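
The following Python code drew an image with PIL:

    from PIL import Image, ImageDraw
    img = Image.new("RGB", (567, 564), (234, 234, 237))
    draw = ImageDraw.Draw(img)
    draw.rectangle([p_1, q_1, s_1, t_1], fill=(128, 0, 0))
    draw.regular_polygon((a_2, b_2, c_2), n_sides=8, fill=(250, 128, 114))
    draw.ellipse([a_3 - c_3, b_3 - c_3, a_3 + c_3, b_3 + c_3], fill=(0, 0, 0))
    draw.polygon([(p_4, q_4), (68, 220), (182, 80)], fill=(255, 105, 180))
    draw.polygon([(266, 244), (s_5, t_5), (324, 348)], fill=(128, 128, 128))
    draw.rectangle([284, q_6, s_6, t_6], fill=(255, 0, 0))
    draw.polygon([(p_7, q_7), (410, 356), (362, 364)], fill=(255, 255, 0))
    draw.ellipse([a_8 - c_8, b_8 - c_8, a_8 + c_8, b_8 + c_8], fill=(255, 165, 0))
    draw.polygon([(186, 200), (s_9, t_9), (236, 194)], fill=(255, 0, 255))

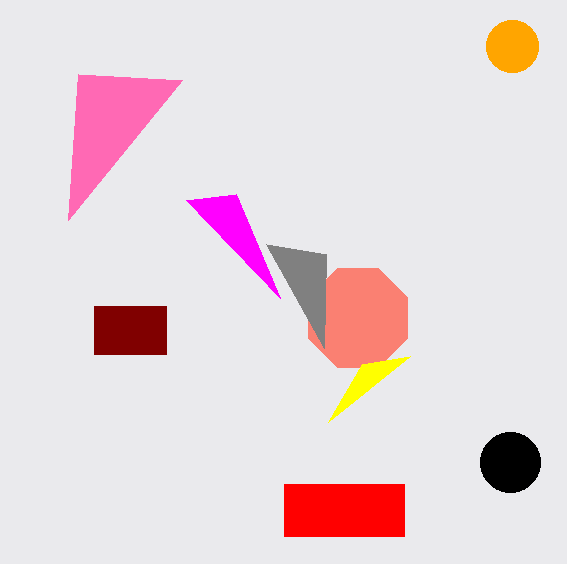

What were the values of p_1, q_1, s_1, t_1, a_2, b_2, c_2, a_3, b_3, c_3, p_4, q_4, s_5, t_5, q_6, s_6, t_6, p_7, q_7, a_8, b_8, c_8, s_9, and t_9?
p_1 = 94; q_1 = 306; s_1 = 166; t_1 = 354; a_2 = 358; b_2 = 318; c_2 = 54; a_3 = 510; b_3 = 462; c_3 = 30; p_4 = 78; q_4 = 74; s_5 = 326; t_5 = 254; q_6 = 484; s_6 = 404; t_6 = 536; p_7 = 328; q_7 = 422; a_8 = 512; b_8 = 46; c_8 = 26; s_9 = 280; t_9 = 298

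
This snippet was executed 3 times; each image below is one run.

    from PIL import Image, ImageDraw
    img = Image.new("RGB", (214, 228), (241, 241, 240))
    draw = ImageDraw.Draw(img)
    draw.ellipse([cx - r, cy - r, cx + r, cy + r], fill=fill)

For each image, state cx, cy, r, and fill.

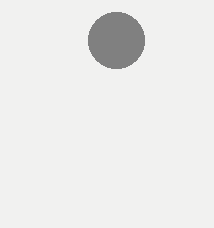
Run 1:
cx = 116
cy = 40
r = 28
fill = 'gray'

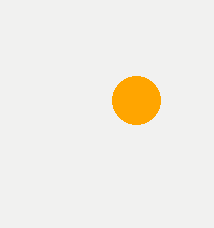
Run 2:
cx = 136; cy = 100; r = 24; fill = 'orange'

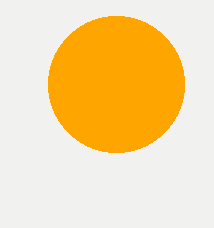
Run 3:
cx = 116; cy = 84; r = 68; fill = 'orange'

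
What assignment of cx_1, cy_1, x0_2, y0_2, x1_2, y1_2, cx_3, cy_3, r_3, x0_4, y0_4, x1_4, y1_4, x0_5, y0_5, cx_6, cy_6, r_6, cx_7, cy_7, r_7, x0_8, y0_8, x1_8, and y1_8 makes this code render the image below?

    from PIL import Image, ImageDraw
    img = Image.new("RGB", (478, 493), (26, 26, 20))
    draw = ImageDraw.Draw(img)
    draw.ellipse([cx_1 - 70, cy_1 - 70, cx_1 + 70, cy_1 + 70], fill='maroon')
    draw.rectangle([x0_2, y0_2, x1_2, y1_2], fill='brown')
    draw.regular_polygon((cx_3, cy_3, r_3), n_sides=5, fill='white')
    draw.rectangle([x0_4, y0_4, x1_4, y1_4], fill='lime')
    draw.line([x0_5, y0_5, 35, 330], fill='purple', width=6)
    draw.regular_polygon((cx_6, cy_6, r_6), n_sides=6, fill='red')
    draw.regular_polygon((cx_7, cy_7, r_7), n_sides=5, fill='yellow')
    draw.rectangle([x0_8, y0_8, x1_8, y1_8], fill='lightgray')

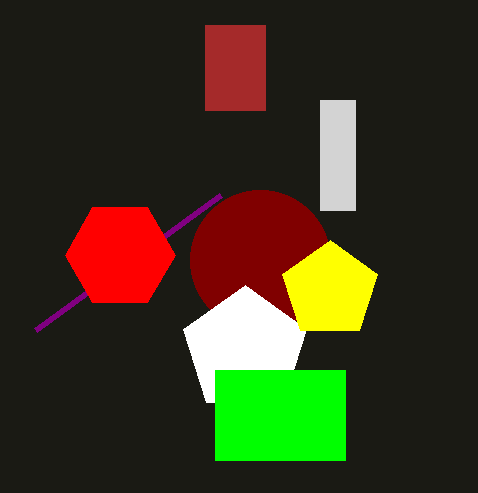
cx_1 = 260
cy_1 = 260
x0_2 = 205
y0_2 = 25
x1_2 = 265
y1_2 = 110
cx_3 = 245
cy_3 = 350
r_3 = 65
x0_4 = 215
y0_4 = 370
x1_4 = 345
y1_4 = 460
x0_5 = 220
y0_5 = 195
cx_6 = 120
cy_6 = 255
r_6 = 55
cx_7 = 330
cy_7 = 290
r_7 = 50
x0_8 = 320
y0_8 = 100
x1_8 = 355
y1_8 = 210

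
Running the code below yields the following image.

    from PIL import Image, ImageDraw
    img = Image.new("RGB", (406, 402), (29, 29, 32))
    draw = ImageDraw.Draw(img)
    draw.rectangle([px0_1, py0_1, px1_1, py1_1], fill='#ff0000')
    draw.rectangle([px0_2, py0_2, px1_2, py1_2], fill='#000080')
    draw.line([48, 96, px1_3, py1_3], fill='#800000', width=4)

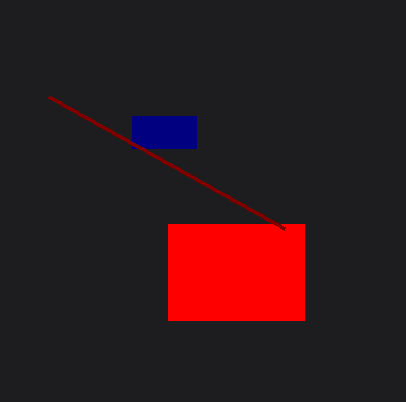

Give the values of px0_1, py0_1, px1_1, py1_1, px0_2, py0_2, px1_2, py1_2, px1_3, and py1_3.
px0_1 = 168
py0_1 = 224
px1_1 = 304
py1_1 = 320
px0_2 = 132
py0_2 = 116
px1_2 = 196
py1_2 = 148
px1_3 = 284
py1_3 = 228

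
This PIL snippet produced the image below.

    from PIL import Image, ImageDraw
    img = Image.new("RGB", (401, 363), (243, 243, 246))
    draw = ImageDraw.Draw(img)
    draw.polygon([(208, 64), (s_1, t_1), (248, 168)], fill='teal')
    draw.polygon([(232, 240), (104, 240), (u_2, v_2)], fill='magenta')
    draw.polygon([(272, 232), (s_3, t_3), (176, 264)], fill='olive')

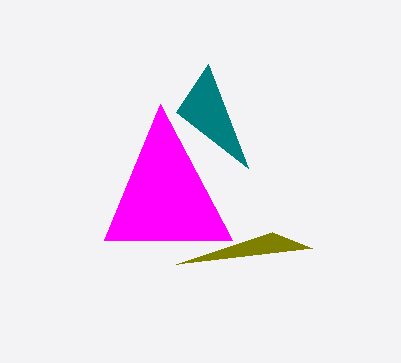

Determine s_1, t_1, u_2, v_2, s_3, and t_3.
s_1 = 176
t_1 = 112
u_2 = 160
v_2 = 104
s_3 = 312
t_3 = 248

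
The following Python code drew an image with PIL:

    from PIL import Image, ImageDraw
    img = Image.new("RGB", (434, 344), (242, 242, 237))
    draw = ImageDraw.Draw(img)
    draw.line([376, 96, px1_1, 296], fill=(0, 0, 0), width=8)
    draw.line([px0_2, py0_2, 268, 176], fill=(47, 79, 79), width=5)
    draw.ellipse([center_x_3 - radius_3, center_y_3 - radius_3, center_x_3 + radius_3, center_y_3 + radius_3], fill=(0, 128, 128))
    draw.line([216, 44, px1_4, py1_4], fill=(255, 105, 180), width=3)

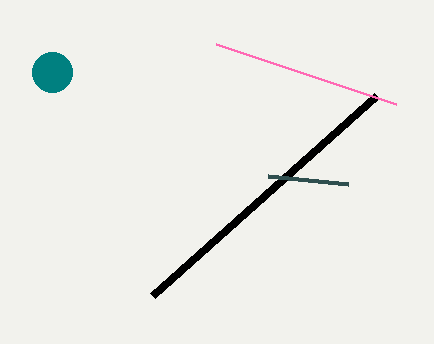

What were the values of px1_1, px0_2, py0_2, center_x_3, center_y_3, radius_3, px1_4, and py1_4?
px1_1 = 152, px0_2 = 348, py0_2 = 184, center_x_3 = 52, center_y_3 = 72, radius_3 = 20, px1_4 = 396, py1_4 = 104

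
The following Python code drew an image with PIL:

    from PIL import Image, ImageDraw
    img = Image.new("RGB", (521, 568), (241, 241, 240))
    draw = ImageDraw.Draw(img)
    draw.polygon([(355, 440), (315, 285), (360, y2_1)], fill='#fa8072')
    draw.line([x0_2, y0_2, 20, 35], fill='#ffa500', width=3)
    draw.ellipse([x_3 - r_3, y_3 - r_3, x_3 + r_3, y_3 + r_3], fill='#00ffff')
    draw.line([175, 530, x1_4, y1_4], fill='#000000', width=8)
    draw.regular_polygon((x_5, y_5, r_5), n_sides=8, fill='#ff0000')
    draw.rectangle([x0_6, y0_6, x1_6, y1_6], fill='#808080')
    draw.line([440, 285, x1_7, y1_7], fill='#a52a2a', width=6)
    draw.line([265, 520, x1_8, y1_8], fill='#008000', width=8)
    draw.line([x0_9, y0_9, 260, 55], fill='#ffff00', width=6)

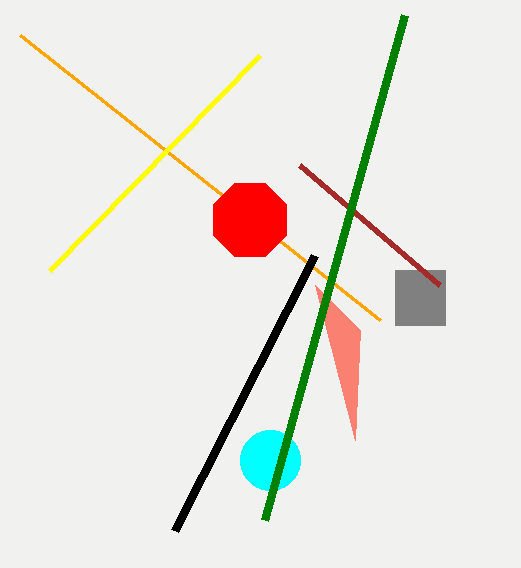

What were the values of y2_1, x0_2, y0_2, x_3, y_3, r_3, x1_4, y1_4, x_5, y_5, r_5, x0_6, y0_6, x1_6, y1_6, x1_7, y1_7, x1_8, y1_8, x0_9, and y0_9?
y2_1 = 330, x0_2 = 380, y0_2 = 320, x_3 = 270, y_3 = 460, r_3 = 30, x1_4 = 315, y1_4 = 255, x_5 = 250, y_5 = 220, r_5 = 40, x0_6 = 395, y0_6 = 270, x1_6 = 445, y1_6 = 325, x1_7 = 300, y1_7 = 165, x1_8 = 405, y1_8 = 15, x0_9 = 50, y0_9 = 270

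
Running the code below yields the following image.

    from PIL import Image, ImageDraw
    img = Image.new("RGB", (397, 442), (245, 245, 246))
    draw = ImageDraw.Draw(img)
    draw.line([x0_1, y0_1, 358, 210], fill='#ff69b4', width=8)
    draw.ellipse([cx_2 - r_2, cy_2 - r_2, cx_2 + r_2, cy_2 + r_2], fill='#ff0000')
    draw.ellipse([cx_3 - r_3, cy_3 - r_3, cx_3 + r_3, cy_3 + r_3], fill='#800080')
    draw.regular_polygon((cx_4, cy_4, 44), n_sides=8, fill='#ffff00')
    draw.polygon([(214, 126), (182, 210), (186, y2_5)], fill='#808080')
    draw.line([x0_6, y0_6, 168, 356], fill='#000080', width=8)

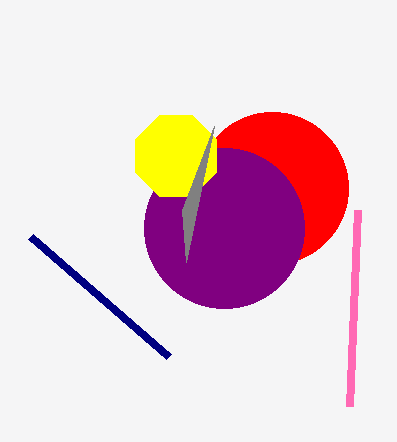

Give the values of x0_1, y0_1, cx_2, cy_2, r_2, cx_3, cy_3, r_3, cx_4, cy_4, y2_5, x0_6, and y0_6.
x0_1 = 350; y0_1 = 406; cx_2 = 272; cy_2 = 188; r_2 = 76; cx_3 = 224; cy_3 = 228; r_3 = 80; cx_4 = 176; cy_4 = 156; y2_5 = 262; x0_6 = 30; y0_6 = 236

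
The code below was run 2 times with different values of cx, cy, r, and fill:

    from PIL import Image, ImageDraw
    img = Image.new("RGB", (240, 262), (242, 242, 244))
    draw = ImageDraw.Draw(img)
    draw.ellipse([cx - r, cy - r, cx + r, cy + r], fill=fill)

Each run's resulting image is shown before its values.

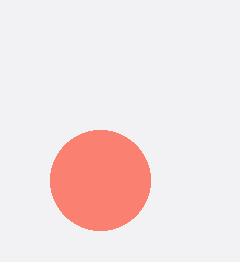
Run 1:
cx = 100; cy = 180; r = 50; fill = 'salmon'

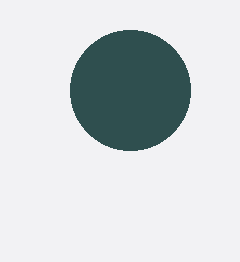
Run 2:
cx = 130
cy = 90
r = 60
fill = 'darkslategray'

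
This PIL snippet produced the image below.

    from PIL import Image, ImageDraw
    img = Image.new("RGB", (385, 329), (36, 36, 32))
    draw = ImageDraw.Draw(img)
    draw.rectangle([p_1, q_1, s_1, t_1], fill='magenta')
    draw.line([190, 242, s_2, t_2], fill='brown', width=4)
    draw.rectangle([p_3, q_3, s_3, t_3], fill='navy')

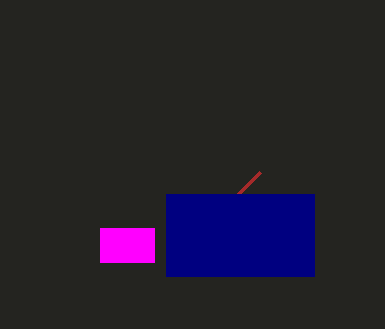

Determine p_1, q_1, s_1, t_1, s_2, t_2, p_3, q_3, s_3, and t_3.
p_1 = 100; q_1 = 228; s_1 = 154; t_1 = 262; s_2 = 260; t_2 = 172; p_3 = 166; q_3 = 194; s_3 = 314; t_3 = 276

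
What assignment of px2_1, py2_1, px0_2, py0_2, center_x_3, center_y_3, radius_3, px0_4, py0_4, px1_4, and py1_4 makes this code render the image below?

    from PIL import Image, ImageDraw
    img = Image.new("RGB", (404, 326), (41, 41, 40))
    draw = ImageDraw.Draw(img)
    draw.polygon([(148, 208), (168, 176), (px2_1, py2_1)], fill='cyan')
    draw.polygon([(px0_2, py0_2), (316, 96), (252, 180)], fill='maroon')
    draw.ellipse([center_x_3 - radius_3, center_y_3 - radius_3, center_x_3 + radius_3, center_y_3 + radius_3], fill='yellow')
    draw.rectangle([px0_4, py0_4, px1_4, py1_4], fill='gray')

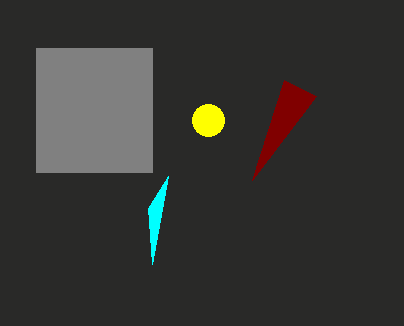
px2_1 = 152, py2_1 = 264, px0_2 = 284, py0_2 = 80, center_x_3 = 208, center_y_3 = 120, radius_3 = 16, px0_4 = 36, py0_4 = 48, px1_4 = 152, py1_4 = 172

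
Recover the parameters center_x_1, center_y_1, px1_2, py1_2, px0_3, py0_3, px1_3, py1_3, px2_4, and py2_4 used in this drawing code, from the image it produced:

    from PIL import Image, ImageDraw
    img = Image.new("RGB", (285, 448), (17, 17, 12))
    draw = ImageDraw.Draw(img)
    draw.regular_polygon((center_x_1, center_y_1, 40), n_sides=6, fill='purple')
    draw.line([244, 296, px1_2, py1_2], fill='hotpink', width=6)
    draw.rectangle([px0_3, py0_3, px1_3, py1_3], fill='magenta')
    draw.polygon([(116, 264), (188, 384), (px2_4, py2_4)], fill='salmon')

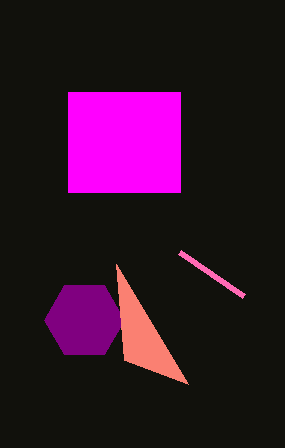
center_x_1 = 84
center_y_1 = 320
px1_2 = 180
py1_2 = 252
px0_3 = 68
py0_3 = 92
px1_3 = 180
py1_3 = 192
px2_4 = 124
py2_4 = 360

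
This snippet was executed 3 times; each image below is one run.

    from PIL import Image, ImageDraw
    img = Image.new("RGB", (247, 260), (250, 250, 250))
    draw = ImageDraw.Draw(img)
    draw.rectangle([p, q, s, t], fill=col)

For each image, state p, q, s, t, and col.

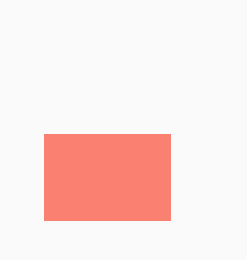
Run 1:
p = 44; q = 134; s = 170; t = 220; col = 'salmon'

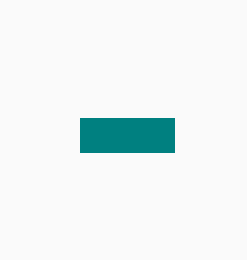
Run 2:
p = 80; q = 118; s = 174; t = 152; col = 'teal'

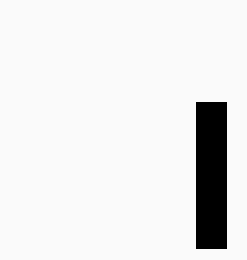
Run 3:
p = 196
q = 102
s = 226
t = 248
col = 'black'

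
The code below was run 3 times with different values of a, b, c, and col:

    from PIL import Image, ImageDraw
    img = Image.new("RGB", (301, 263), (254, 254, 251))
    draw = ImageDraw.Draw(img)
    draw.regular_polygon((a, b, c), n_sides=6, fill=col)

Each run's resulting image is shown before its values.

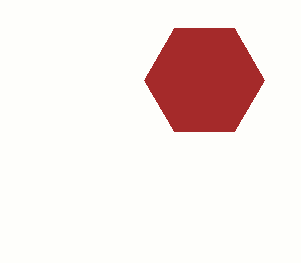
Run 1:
a = 204, b = 80, c = 60, col = 'brown'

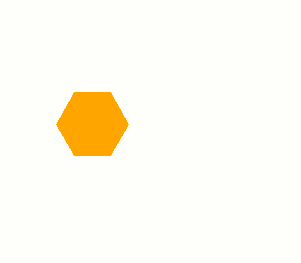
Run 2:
a = 92; b = 124; c = 36; col = 'orange'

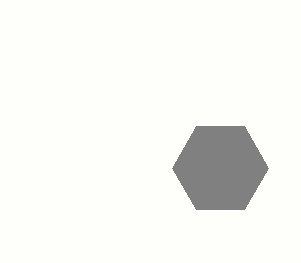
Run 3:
a = 220
b = 168
c = 48
col = 'gray'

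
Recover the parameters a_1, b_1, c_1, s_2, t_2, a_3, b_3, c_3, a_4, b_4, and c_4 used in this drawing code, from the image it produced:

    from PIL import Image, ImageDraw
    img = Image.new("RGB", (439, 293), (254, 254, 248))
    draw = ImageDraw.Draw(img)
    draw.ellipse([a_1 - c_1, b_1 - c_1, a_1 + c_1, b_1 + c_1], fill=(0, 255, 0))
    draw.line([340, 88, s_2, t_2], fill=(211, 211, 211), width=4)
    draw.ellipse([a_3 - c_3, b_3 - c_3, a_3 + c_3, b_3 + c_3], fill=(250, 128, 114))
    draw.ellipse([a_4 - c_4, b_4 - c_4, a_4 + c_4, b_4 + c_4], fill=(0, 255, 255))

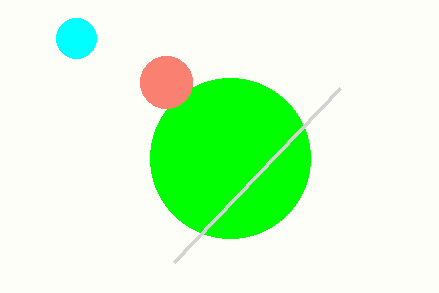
a_1 = 230
b_1 = 158
c_1 = 80
s_2 = 174
t_2 = 262
a_3 = 166
b_3 = 82
c_3 = 26
a_4 = 76
b_4 = 38
c_4 = 20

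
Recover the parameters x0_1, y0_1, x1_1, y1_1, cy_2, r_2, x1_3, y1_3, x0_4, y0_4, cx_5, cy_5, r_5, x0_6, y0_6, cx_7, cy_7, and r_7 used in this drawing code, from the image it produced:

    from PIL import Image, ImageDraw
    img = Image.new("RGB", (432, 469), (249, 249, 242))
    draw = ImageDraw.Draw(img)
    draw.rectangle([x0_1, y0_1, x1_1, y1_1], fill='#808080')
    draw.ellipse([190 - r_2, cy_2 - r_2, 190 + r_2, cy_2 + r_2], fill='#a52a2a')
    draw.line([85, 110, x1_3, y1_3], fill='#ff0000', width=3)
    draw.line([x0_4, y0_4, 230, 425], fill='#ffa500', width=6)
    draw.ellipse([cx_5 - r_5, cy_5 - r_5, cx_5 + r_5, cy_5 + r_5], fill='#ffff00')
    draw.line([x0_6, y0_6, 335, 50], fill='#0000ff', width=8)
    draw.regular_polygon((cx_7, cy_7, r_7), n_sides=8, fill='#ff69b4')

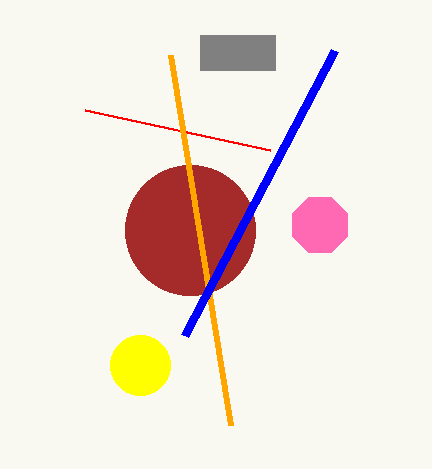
x0_1 = 200; y0_1 = 35; x1_1 = 275; y1_1 = 70; cy_2 = 230; r_2 = 65; x1_3 = 270; y1_3 = 150; x0_4 = 170; y0_4 = 55; cx_5 = 140; cy_5 = 365; r_5 = 30; x0_6 = 185; y0_6 = 335; cx_7 = 320; cy_7 = 225; r_7 = 30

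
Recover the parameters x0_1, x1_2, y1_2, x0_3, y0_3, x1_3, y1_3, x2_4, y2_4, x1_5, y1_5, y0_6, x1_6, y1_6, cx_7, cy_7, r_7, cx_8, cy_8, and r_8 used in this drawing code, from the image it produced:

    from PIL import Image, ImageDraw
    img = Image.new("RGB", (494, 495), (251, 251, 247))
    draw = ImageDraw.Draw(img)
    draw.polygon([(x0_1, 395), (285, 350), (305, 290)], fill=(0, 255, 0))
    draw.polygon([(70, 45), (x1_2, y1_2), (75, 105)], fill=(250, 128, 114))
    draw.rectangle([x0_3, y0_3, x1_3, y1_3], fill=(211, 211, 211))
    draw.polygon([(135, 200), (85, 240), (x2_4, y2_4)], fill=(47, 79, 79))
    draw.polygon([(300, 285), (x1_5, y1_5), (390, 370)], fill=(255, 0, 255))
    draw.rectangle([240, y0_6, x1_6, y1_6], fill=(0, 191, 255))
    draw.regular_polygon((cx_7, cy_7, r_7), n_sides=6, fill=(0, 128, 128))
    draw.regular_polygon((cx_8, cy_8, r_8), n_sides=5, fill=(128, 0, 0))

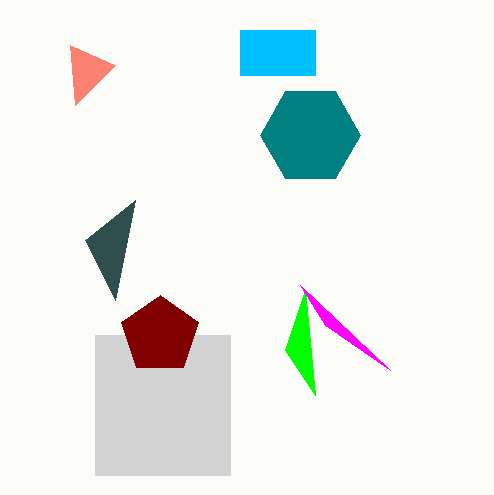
x0_1 = 315
x1_2 = 115
y1_2 = 65
x0_3 = 95
y0_3 = 335
x1_3 = 230
y1_3 = 475
x2_4 = 115
y2_4 = 300
x1_5 = 325
y1_5 = 325
y0_6 = 30
x1_6 = 315
y1_6 = 75
cx_7 = 310
cy_7 = 135
r_7 = 50
cx_8 = 160
cy_8 = 335
r_8 = 40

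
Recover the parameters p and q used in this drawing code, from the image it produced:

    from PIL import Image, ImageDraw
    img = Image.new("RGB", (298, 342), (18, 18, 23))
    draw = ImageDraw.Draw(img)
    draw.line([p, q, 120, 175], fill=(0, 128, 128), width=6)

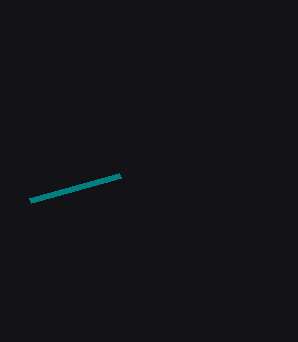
p = 30, q = 200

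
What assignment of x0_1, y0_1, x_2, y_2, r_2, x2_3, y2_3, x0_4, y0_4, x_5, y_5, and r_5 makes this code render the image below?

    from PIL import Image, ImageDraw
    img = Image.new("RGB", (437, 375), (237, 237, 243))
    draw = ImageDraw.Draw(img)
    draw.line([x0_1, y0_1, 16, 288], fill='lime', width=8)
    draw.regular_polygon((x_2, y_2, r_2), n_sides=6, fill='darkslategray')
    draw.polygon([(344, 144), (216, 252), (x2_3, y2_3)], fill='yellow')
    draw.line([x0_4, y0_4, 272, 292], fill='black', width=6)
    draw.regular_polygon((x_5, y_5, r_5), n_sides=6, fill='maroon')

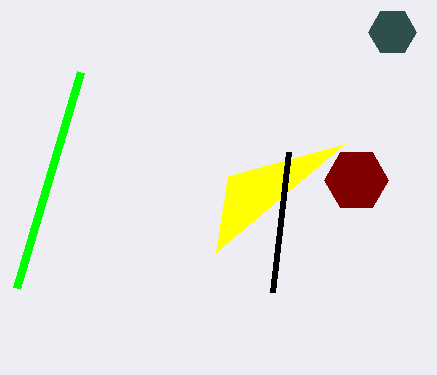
x0_1 = 80; y0_1 = 72; x_2 = 392; y_2 = 32; r_2 = 24; x2_3 = 228; y2_3 = 176; x0_4 = 288; y0_4 = 152; x_5 = 356; y_5 = 180; r_5 = 32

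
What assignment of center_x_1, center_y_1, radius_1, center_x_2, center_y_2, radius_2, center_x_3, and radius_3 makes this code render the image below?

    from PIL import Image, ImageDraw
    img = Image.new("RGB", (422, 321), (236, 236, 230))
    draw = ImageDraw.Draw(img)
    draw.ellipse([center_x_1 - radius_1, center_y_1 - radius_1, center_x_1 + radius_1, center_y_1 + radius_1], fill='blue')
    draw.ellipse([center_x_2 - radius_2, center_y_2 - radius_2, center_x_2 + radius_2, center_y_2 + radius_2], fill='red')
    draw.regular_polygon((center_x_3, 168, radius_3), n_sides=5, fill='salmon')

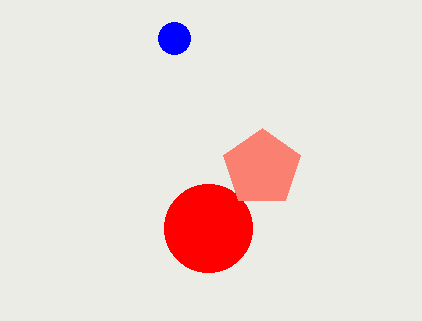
center_x_1 = 174
center_y_1 = 38
radius_1 = 16
center_x_2 = 208
center_y_2 = 228
radius_2 = 44
center_x_3 = 262
radius_3 = 40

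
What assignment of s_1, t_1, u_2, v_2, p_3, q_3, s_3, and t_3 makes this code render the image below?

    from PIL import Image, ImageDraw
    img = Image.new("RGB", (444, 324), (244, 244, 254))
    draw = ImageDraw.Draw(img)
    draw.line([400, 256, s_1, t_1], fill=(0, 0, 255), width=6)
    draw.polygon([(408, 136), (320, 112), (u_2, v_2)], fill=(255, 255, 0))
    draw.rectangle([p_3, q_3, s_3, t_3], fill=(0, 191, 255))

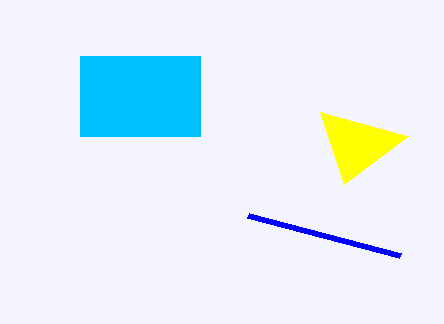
s_1 = 248, t_1 = 216, u_2 = 344, v_2 = 184, p_3 = 80, q_3 = 56, s_3 = 200, t_3 = 136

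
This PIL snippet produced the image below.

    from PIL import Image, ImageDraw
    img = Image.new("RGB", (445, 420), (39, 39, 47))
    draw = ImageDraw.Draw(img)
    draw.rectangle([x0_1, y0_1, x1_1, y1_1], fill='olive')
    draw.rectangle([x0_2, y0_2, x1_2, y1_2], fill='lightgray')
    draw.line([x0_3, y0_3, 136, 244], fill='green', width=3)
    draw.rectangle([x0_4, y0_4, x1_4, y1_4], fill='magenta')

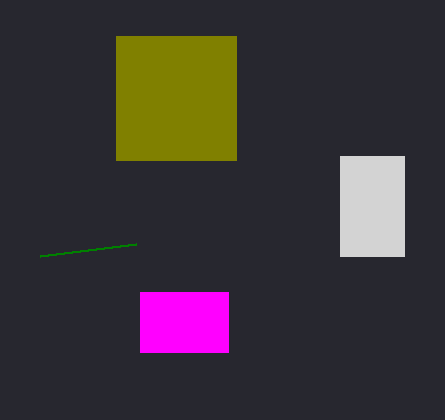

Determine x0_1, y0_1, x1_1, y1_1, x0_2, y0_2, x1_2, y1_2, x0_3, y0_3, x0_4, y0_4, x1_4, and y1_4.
x0_1 = 116, y0_1 = 36, x1_1 = 236, y1_1 = 160, x0_2 = 340, y0_2 = 156, x1_2 = 404, y1_2 = 256, x0_3 = 40, y0_3 = 256, x0_4 = 140, y0_4 = 292, x1_4 = 228, y1_4 = 352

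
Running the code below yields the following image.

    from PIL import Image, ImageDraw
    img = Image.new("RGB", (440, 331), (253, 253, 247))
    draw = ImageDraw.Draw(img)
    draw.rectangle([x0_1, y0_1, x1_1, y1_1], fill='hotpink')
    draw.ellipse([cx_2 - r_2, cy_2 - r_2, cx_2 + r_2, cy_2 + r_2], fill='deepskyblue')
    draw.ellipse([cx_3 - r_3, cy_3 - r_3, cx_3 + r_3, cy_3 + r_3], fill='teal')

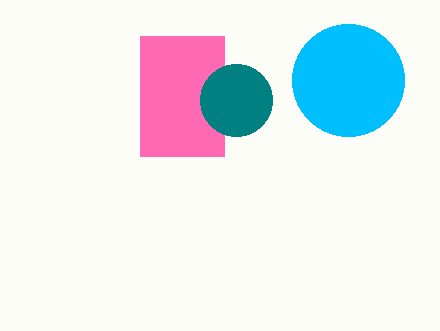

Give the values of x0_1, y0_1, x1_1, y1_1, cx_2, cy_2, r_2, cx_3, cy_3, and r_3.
x0_1 = 140, y0_1 = 36, x1_1 = 224, y1_1 = 156, cx_2 = 348, cy_2 = 80, r_2 = 56, cx_3 = 236, cy_3 = 100, r_3 = 36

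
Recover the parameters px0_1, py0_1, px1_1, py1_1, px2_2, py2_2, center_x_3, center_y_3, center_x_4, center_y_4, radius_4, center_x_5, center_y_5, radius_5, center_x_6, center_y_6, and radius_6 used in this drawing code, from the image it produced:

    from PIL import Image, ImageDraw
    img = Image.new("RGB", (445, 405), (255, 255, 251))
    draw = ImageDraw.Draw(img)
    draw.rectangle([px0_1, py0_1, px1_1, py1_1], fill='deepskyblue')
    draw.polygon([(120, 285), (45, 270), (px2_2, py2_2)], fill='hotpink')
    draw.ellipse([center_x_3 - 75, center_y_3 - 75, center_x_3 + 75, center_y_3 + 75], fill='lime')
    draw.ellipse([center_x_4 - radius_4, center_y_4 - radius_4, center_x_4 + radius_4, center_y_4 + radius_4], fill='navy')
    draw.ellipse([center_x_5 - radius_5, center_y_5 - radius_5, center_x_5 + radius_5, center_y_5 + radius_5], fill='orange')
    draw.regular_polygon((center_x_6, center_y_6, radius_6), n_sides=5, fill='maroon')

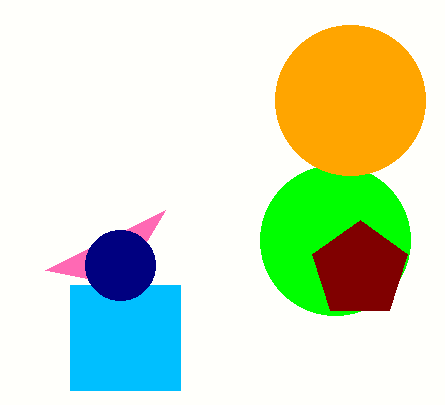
px0_1 = 70; py0_1 = 285; px1_1 = 180; py1_1 = 390; px2_2 = 165; py2_2 = 210; center_x_3 = 335; center_y_3 = 240; center_x_4 = 120; center_y_4 = 265; radius_4 = 35; center_x_5 = 350; center_y_5 = 100; radius_5 = 75; center_x_6 = 360; center_y_6 = 270; radius_6 = 50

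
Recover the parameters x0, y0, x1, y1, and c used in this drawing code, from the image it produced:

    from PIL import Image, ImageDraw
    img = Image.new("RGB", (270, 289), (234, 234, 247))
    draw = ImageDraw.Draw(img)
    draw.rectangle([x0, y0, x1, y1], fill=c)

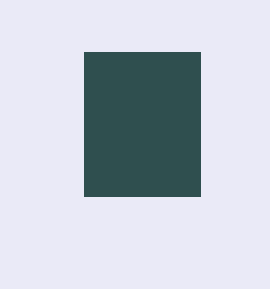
x0 = 84
y0 = 52
x1 = 200
y1 = 196
c = 'darkslategray'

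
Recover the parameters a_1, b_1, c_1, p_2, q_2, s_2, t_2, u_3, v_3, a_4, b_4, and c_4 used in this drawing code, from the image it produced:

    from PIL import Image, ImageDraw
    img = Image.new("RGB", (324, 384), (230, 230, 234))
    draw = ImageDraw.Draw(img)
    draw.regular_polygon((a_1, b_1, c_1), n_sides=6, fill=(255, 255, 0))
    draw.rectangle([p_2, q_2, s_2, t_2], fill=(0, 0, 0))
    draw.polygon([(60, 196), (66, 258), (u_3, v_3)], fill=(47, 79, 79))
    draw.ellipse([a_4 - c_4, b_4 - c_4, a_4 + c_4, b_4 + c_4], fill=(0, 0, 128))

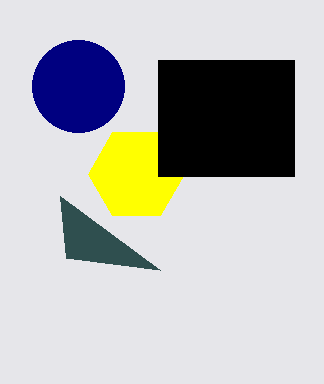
a_1 = 136, b_1 = 174, c_1 = 48, p_2 = 158, q_2 = 60, s_2 = 294, t_2 = 176, u_3 = 160, v_3 = 270, a_4 = 78, b_4 = 86, c_4 = 46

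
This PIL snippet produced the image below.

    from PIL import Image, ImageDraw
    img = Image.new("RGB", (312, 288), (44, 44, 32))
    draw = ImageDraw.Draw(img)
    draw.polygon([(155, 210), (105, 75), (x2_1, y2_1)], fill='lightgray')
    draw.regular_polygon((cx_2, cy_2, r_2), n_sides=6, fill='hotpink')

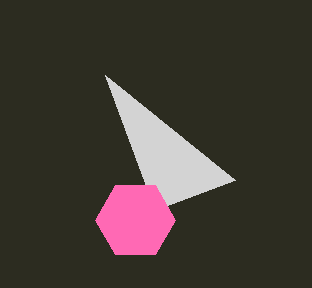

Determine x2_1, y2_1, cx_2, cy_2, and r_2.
x2_1 = 235; y2_1 = 180; cx_2 = 135; cy_2 = 220; r_2 = 40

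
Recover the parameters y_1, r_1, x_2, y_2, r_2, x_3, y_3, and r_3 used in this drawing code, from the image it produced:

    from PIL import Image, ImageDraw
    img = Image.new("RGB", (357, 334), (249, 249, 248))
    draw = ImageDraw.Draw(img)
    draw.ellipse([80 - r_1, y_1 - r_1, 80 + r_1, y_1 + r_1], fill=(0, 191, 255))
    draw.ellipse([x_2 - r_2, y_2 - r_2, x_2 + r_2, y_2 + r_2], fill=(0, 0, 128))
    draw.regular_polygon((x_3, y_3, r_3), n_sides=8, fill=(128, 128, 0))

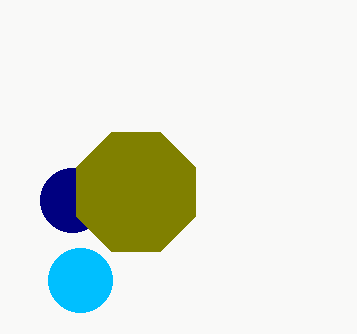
y_1 = 280
r_1 = 32
x_2 = 72
y_2 = 200
r_2 = 32
x_3 = 136
y_3 = 192
r_3 = 64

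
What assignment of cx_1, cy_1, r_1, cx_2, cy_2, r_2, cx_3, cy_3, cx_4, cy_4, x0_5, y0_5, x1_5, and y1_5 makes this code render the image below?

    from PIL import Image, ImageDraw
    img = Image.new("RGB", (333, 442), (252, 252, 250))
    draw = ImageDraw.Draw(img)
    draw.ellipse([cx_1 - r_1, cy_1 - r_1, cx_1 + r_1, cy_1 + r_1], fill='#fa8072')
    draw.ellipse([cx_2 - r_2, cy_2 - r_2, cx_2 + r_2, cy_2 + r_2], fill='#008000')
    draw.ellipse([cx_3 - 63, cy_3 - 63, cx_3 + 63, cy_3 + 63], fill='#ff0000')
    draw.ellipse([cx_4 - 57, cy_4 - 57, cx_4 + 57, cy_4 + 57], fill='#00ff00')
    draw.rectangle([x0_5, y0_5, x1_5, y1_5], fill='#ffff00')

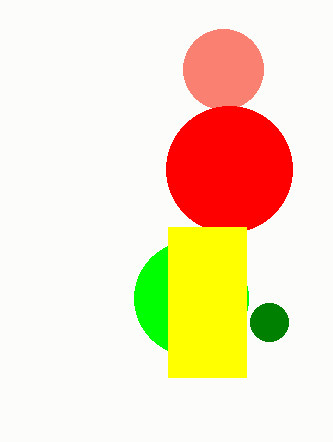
cx_1 = 223; cy_1 = 69; r_1 = 40; cx_2 = 269; cy_2 = 322; r_2 = 19; cx_3 = 229; cy_3 = 169; cx_4 = 191; cy_4 = 298; x0_5 = 168; y0_5 = 227; x1_5 = 246; y1_5 = 377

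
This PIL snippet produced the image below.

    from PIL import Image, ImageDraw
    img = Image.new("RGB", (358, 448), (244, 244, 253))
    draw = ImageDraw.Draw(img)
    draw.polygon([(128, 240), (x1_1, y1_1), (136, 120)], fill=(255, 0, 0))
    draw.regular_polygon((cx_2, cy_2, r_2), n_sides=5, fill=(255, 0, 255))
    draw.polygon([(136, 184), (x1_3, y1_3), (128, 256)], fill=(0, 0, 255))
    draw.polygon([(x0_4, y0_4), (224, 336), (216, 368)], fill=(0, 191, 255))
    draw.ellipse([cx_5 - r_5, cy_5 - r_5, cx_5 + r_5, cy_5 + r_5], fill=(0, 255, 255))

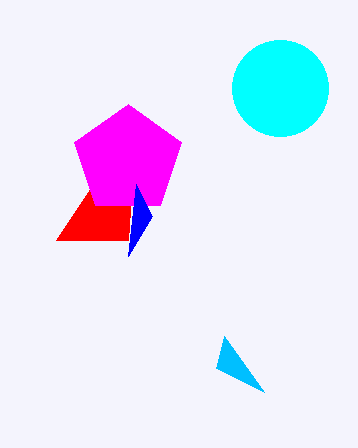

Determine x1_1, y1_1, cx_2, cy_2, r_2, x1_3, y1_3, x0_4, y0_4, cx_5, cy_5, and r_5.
x1_1 = 56, y1_1 = 240, cx_2 = 128, cy_2 = 160, r_2 = 56, x1_3 = 152, y1_3 = 216, x0_4 = 264, y0_4 = 392, cx_5 = 280, cy_5 = 88, r_5 = 48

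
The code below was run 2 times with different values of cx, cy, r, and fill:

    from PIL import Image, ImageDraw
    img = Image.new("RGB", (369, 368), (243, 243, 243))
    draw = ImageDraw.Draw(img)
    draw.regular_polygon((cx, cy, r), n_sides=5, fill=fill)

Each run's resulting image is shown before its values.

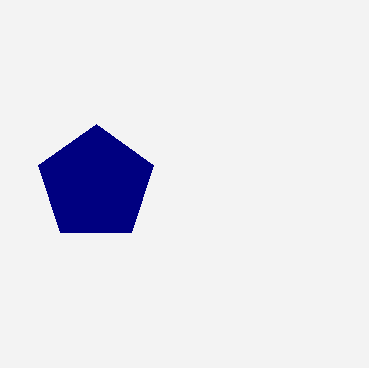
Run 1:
cx = 96
cy = 184
r = 60
fill = 'navy'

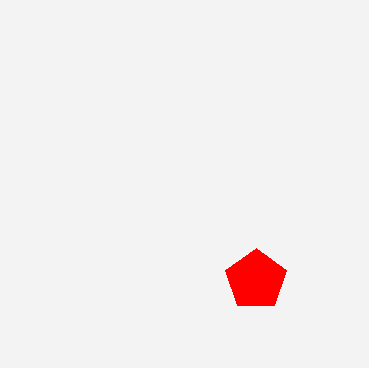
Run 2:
cx = 256, cy = 280, r = 32, fill = 'red'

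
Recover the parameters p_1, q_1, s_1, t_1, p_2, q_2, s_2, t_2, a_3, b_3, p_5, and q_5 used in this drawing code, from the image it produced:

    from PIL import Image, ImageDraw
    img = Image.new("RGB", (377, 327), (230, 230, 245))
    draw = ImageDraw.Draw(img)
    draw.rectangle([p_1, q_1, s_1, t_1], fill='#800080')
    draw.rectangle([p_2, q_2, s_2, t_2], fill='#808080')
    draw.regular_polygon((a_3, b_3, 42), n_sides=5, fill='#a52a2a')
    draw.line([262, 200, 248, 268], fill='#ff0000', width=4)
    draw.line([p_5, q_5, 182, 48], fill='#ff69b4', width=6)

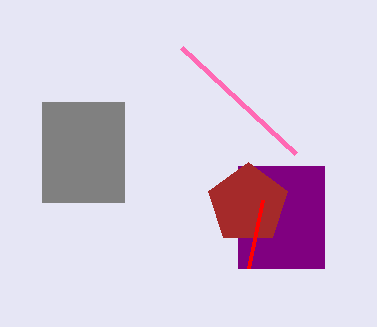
p_1 = 238, q_1 = 166, s_1 = 324, t_1 = 268, p_2 = 42, q_2 = 102, s_2 = 124, t_2 = 202, a_3 = 248, b_3 = 204, p_5 = 296, q_5 = 154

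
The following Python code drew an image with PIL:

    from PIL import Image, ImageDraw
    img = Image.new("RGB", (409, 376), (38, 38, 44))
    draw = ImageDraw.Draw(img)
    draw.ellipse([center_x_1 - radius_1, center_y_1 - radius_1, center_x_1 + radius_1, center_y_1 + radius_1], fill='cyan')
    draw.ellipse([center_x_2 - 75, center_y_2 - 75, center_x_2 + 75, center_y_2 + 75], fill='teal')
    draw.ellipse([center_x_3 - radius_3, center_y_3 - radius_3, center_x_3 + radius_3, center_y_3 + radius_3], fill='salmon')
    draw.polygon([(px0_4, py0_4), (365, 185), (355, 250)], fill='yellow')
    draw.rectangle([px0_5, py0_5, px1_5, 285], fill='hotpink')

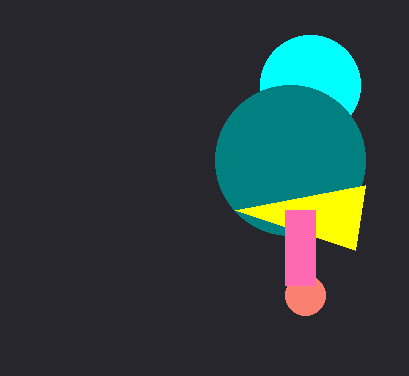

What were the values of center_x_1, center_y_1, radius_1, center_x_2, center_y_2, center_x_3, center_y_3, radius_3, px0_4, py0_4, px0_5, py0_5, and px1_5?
center_x_1 = 310
center_y_1 = 85
radius_1 = 50
center_x_2 = 290
center_y_2 = 160
center_x_3 = 305
center_y_3 = 295
radius_3 = 20
px0_4 = 235
py0_4 = 210
px0_5 = 285
py0_5 = 210
px1_5 = 315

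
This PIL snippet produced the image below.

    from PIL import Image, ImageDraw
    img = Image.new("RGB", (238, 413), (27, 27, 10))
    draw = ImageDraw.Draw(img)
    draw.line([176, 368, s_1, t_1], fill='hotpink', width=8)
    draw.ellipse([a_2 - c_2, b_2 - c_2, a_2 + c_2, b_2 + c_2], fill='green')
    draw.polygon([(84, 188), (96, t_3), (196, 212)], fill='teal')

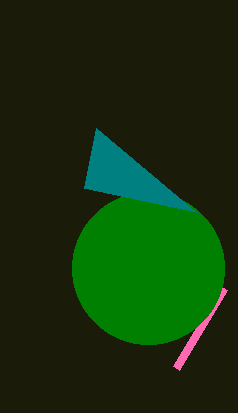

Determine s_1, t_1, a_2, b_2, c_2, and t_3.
s_1 = 224
t_1 = 288
a_2 = 148
b_2 = 268
c_2 = 76
t_3 = 128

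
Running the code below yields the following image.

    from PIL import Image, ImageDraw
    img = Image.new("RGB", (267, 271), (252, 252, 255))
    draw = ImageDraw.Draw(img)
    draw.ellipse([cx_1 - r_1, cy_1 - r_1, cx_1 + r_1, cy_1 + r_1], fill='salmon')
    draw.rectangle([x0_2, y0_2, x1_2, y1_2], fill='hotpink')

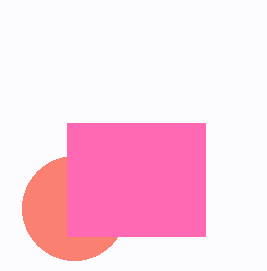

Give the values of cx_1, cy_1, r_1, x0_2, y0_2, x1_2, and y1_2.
cx_1 = 74, cy_1 = 208, r_1 = 52, x0_2 = 67, y0_2 = 123, x1_2 = 205, y1_2 = 236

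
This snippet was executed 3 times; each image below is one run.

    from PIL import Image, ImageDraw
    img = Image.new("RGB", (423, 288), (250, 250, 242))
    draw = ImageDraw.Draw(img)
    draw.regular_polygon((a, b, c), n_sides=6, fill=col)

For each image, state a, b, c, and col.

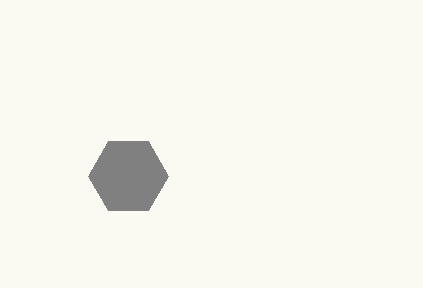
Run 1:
a = 128
b = 176
c = 40
col = 'gray'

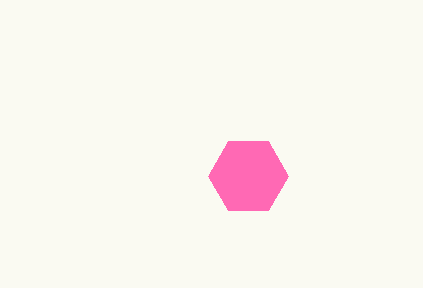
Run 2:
a = 248
b = 176
c = 40
col = 'hotpink'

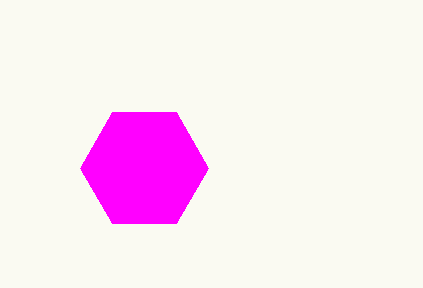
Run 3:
a = 144; b = 168; c = 64; col = 'magenta'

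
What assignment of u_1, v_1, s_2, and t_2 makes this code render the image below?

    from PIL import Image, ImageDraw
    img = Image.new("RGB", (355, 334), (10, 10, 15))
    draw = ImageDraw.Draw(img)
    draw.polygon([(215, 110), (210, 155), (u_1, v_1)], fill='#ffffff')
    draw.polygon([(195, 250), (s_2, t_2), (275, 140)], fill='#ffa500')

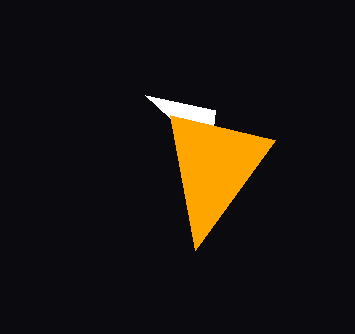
u_1 = 145, v_1 = 95, s_2 = 170, t_2 = 115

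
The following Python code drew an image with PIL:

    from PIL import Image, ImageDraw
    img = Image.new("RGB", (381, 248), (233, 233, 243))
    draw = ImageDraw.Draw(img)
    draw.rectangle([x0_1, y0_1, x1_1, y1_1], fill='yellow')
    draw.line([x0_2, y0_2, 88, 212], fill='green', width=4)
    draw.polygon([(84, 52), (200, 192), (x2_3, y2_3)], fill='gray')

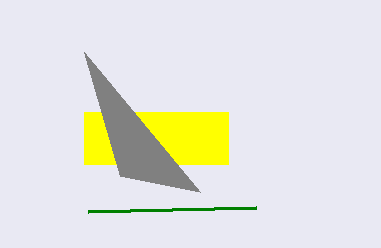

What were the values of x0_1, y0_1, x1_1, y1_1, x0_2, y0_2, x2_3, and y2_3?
x0_1 = 84, y0_1 = 112, x1_1 = 228, y1_1 = 164, x0_2 = 256, y0_2 = 208, x2_3 = 120, y2_3 = 176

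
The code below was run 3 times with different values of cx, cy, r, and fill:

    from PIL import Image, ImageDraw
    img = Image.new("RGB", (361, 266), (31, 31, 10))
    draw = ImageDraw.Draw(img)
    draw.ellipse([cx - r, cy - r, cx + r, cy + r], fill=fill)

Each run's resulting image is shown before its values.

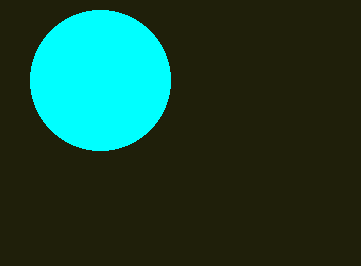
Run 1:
cx = 100; cy = 80; r = 70; fill = 'cyan'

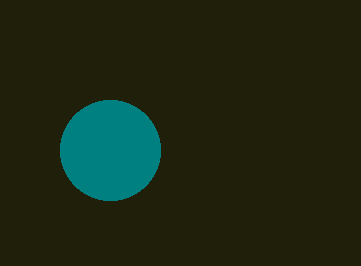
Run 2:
cx = 110
cy = 150
r = 50
fill = 'teal'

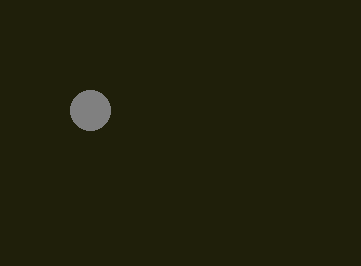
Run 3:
cx = 90; cy = 110; r = 20; fill = 'gray'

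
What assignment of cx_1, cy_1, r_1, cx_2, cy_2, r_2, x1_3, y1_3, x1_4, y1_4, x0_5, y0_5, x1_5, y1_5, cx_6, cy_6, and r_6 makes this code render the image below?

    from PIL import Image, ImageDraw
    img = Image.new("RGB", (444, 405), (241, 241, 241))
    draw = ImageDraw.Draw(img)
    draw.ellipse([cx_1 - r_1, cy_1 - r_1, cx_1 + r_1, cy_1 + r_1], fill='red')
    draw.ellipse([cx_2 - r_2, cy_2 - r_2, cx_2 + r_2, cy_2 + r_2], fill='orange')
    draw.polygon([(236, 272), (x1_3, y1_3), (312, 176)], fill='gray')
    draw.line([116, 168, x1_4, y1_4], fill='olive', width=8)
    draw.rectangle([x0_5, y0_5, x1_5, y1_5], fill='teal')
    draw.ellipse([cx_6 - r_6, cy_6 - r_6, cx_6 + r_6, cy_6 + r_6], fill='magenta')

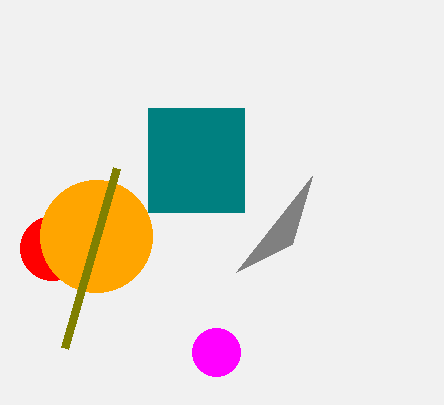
cx_1 = 52
cy_1 = 248
r_1 = 32
cx_2 = 96
cy_2 = 236
r_2 = 56
x1_3 = 292
y1_3 = 244
x1_4 = 64
y1_4 = 348
x0_5 = 148
y0_5 = 108
x1_5 = 244
y1_5 = 212
cx_6 = 216
cy_6 = 352
r_6 = 24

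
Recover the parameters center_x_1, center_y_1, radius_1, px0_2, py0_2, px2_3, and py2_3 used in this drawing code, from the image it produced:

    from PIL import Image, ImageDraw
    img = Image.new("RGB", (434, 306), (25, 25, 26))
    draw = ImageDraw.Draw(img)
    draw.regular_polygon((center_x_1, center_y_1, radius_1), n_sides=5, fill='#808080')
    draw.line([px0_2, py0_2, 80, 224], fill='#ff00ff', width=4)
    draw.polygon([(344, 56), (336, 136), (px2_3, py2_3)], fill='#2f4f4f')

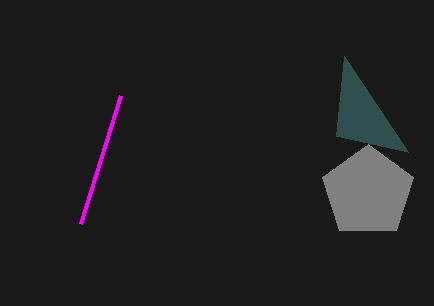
center_x_1 = 368; center_y_1 = 192; radius_1 = 48; px0_2 = 120; py0_2 = 96; px2_3 = 408; py2_3 = 152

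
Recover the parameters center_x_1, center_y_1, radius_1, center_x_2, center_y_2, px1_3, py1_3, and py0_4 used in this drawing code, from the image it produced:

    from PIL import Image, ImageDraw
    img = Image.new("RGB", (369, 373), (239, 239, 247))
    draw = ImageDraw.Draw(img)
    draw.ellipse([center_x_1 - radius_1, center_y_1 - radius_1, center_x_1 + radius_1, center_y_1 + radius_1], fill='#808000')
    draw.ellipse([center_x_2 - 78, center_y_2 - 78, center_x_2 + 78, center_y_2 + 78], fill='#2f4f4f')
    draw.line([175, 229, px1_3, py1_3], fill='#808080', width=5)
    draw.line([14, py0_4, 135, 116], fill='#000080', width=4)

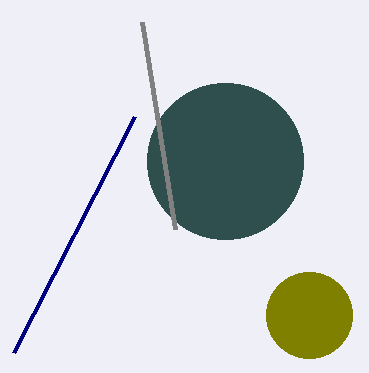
center_x_1 = 309, center_y_1 = 315, radius_1 = 43, center_x_2 = 225, center_y_2 = 161, px1_3 = 142, py1_3 = 22, py0_4 = 352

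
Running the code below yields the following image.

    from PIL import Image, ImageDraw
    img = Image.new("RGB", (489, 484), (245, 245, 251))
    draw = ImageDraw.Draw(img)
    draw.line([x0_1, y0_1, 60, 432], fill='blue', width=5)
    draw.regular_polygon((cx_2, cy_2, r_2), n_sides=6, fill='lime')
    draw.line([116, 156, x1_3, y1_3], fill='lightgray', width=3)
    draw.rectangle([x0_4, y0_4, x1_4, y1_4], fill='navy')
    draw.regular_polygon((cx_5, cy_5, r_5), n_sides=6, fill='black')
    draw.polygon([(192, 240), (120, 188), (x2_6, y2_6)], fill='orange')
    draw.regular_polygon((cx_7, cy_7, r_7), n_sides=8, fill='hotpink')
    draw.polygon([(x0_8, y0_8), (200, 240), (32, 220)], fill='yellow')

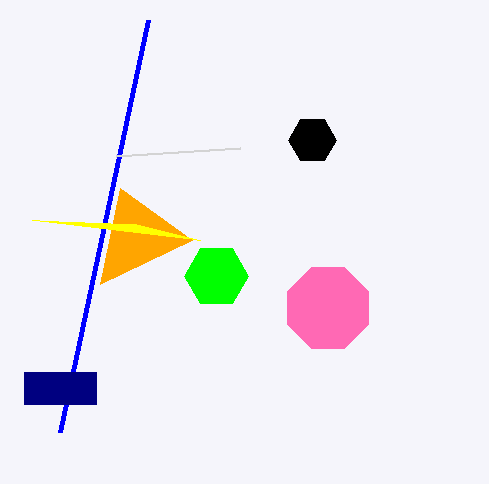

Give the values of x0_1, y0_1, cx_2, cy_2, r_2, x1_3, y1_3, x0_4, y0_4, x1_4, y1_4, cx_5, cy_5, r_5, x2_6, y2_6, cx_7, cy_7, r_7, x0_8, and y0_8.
x0_1 = 148, y0_1 = 20, cx_2 = 216, cy_2 = 276, r_2 = 32, x1_3 = 240, y1_3 = 148, x0_4 = 24, y0_4 = 372, x1_4 = 96, y1_4 = 404, cx_5 = 312, cy_5 = 140, r_5 = 24, x2_6 = 100, y2_6 = 284, cx_7 = 328, cy_7 = 308, r_7 = 44, x0_8 = 136, y0_8 = 224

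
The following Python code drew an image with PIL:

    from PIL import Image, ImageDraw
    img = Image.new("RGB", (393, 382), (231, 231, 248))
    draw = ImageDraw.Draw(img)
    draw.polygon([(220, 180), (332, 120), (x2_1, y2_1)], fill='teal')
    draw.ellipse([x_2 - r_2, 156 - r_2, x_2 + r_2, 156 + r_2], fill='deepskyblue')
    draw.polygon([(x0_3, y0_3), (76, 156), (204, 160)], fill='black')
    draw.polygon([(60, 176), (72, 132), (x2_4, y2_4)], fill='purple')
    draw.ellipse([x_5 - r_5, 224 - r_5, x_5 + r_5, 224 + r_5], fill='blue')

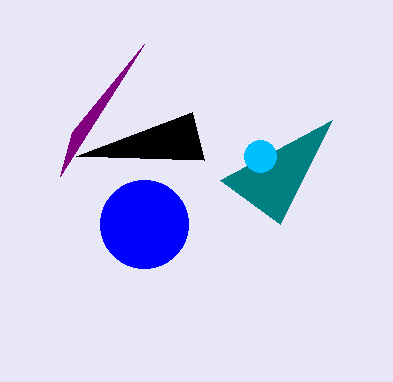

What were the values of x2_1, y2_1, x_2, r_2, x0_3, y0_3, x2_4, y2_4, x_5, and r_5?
x2_1 = 280, y2_1 = 224, x_2 = 260, r_2 = 16, x0_3 = 192, y0_3 = 112, x2_4 = 144, y2_4 = 44, x_5 = 144, r_5 = 44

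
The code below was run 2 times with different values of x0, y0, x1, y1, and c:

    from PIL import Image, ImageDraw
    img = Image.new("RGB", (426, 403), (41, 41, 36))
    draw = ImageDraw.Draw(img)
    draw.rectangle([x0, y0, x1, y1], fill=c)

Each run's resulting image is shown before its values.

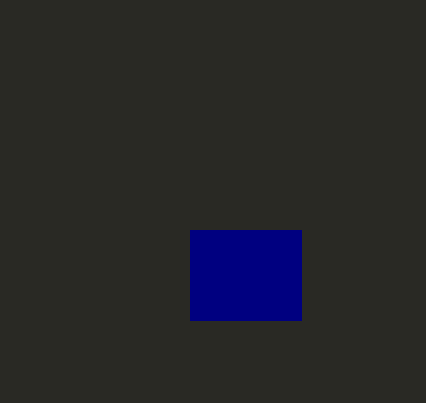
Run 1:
x0 = 190; y0 = 230; x1 = 301; y1 = 320; c = 'navy'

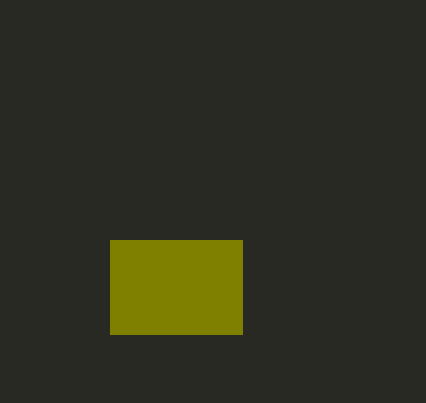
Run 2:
x0 = 110; y0 = 240; x1 = 242; y1 = 334; c = 'olive'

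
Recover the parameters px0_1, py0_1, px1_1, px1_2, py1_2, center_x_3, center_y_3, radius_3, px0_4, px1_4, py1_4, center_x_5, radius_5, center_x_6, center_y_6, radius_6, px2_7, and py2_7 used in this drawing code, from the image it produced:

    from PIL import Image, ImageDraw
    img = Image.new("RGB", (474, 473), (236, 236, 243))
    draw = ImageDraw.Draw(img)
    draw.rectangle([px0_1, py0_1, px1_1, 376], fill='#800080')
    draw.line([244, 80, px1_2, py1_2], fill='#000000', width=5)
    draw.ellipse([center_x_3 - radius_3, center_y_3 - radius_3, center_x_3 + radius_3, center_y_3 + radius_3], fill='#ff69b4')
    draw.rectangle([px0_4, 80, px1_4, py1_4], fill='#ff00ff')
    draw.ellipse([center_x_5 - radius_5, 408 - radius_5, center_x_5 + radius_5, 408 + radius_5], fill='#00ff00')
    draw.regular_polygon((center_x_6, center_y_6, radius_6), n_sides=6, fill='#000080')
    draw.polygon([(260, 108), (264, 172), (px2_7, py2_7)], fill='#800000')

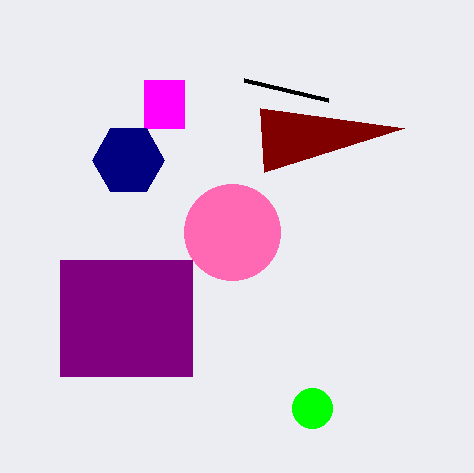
px0_1 = 60; py0_1 = 260; px1_1 = 192; px1_2 = 328; py1_2 = 100; center_x_3 = 232; center_y_3 = 232; radius_3 = 48; px0_4 = 144; px1_4 = 184; py1_4 = 128; center_x_5 = 312; radius_5 = 20; center_x_6 = 128; center_y_6 = 160; radius_6 = 36; px2_7 = 404; py2_7 = 128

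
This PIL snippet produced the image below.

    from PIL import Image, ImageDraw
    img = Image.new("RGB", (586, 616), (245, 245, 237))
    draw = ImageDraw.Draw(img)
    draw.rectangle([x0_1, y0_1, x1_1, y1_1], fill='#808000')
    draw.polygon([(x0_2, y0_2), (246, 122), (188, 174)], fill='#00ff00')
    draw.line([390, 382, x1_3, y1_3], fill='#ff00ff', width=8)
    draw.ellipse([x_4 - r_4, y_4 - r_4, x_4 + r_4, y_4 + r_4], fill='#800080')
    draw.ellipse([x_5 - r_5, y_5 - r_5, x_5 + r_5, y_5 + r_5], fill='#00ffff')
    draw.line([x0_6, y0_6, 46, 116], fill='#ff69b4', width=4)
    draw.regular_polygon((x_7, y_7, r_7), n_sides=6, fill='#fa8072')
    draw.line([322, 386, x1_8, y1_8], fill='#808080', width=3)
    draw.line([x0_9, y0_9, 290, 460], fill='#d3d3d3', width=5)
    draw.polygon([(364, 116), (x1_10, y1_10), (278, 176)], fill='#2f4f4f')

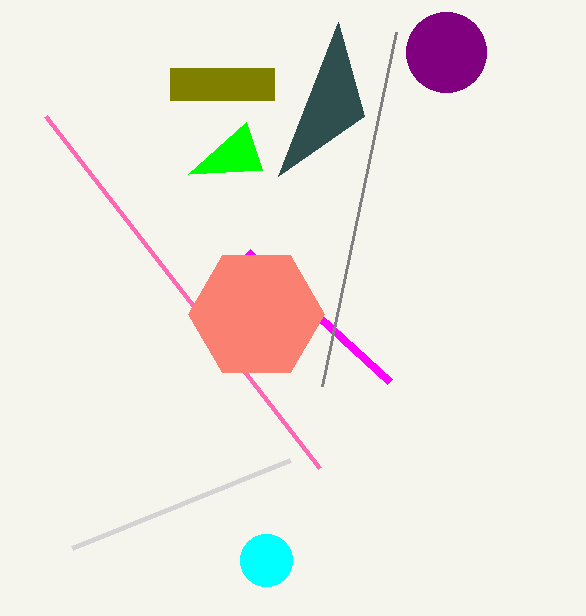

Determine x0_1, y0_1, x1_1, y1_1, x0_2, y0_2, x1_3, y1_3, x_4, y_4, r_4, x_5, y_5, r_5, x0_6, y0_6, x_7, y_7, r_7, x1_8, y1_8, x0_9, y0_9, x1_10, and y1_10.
x0_1 = 170, y0_1 = 68, x1_1 = 274, y1_1 = 100, x0_2 = 262, y0_2 = 170, x1_3 = 248, y1_3 = 252, x_4 = 446, y_4 = 52, r_4 = 40, x_5 = 266, y_5 = 560, r_5 = 26, x0_6 = 320, y0_6 = 468, x_7 = 256, y_7 = 314, r_7 = 68, x1_8 = 396, y1_8 = 32, x0_9 = 72, y0_9 = 548, x1_10 = 338, y1_10 = 22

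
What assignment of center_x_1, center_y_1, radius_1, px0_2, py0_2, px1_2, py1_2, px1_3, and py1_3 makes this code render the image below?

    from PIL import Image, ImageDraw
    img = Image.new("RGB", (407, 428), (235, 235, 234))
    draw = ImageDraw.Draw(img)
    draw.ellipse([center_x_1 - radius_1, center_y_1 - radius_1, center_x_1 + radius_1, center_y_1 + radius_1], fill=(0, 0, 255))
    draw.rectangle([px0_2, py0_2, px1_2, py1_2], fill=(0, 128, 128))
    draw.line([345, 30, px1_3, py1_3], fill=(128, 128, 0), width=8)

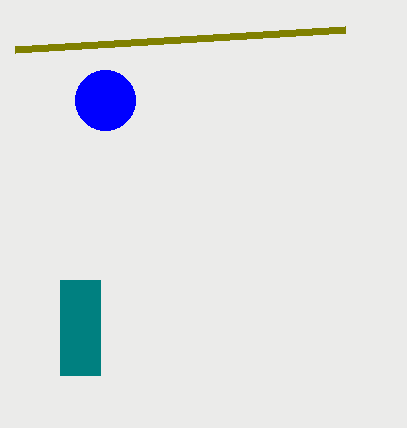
center_x_1 = 105
center_y_1 = 100
radius_1 = 30
px0_2 = 60
py0_2 = 280
px1_2 = 100
py1_2 = 375
px1_3 = 15
py1_3 = 50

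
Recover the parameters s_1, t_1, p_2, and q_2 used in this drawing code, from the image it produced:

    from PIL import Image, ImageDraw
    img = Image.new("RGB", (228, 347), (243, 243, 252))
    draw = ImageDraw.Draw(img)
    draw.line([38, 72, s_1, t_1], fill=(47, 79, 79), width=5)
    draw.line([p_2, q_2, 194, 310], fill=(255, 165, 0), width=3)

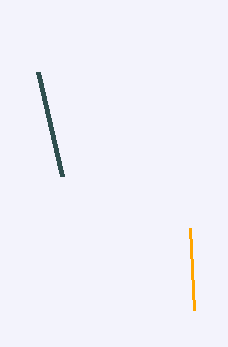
s_1 = 62; t_1 = 176; p_2 = 190; q_2 = 228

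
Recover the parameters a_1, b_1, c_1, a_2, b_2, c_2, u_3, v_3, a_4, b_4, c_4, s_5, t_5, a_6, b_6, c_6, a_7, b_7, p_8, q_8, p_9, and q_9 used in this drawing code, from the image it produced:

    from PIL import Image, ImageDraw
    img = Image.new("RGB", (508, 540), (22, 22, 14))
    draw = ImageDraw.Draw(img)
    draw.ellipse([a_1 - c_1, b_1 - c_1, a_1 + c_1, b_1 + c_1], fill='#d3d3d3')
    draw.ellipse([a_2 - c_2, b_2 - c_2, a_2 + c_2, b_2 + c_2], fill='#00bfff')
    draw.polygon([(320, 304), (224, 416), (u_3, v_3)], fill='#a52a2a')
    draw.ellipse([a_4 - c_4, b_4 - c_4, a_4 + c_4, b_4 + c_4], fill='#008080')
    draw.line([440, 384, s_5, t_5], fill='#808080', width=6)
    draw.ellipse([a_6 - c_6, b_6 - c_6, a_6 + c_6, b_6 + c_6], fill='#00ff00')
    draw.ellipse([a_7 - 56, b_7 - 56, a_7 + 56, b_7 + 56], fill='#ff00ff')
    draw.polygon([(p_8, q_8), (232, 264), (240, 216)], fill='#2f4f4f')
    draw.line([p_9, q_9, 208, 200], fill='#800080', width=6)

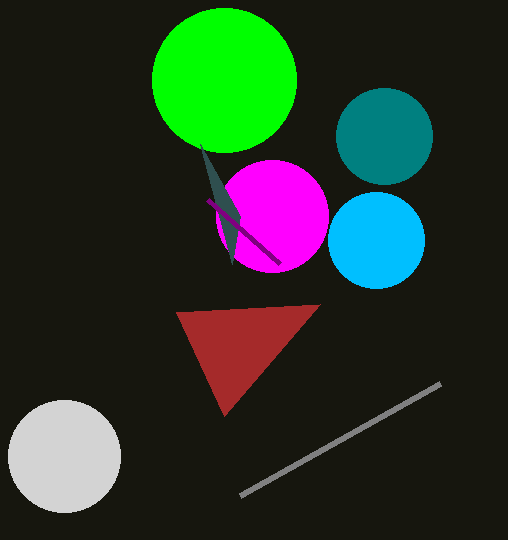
a_1 = 64, b_1 = 456, c_1 = 56, a_2 = 376, b_2 = 240, c_2 = 48, u_3 = 176, v_3 = 312, a_4 = 384, b_4 = 136, c_4 = 48, s_5 = 240, t_5 = 496, a_6 = 224, b_6 = 80, c_6 = 72, a_7 = 272, b_7 = 216, p_8 = 200, q_8 = 144, p_9 = 280, q_9 = 264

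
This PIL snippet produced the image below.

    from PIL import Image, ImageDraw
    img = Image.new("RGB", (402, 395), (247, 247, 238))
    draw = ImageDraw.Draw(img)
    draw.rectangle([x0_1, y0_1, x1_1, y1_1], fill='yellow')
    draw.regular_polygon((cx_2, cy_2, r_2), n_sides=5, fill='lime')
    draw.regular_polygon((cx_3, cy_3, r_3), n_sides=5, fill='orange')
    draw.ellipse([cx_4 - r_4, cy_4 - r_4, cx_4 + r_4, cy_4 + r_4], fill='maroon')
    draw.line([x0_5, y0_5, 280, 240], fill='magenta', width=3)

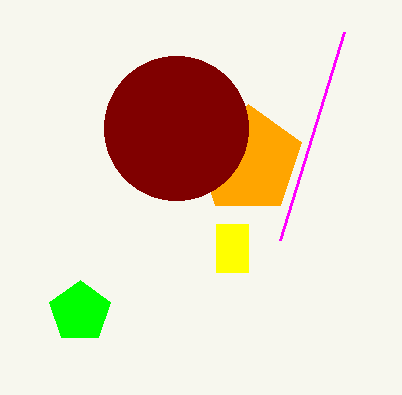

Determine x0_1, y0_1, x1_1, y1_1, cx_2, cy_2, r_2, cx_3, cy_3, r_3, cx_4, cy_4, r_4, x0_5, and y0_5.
x0_1 = 216
y0_1 = 224
x1_1 = 248
y1_1 = 272
cx_2 = 80
cy_2 = 312
r_2 = 32
cx_3 = 248
cy_3 = 160
r_3 = 56
cx_4 = 176
cy_4 = 128
r_4 = 72
x0_5 = 344
y0_5 = 32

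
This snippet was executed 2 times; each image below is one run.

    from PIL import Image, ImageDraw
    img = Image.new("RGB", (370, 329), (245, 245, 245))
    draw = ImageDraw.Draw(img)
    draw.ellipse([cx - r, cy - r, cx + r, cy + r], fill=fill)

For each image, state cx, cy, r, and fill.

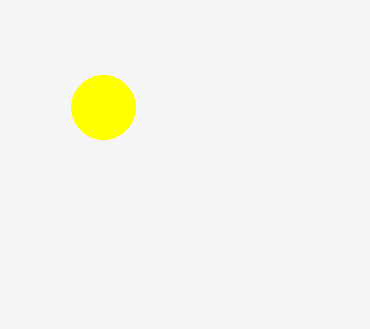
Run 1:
cx = 103, cy = 107, r = 32, fill = 'yellow'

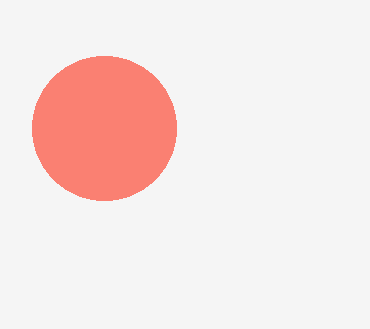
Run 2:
cx = 104
cy = 128
r = 72
fill = 'salmon'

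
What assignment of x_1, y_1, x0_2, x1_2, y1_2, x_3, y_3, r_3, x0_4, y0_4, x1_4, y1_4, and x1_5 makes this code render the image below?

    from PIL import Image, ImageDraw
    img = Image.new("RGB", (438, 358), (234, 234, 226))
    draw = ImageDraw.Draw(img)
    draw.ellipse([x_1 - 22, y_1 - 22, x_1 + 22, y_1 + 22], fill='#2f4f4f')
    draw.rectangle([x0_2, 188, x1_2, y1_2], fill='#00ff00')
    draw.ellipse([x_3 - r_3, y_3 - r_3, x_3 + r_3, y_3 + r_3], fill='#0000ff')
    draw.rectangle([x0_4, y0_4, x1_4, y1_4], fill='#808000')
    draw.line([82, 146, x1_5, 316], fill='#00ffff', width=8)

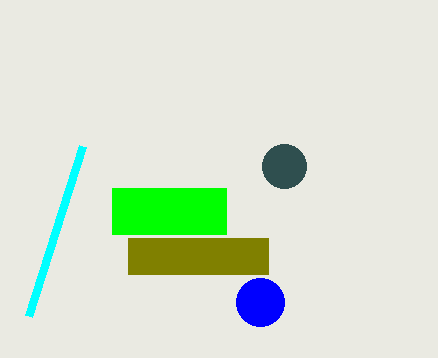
x_1 = 284, y_1 = 166, x0_2 = 112, x1_2 = 226, y1_2 = 234, x_3 = 260, y_3 = 302, r_3 = 24, x0_4 = 128, y0_4 = 238, x1_4 = 268, y1_4 = 274, x1_5 = 28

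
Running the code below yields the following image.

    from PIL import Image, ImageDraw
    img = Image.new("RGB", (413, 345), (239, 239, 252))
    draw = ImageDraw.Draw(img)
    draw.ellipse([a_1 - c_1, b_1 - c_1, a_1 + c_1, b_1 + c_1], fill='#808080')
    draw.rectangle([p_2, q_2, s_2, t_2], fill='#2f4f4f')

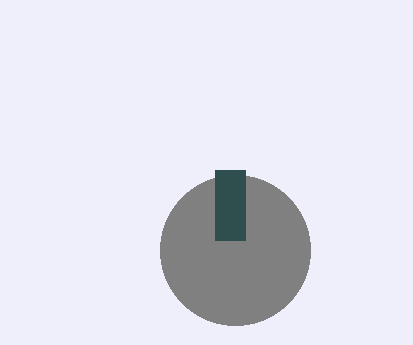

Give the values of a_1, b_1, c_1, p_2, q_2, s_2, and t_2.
a_1 = 235; b_1 = 250; c_1 = 75; p_2 = 215; q_2 = 170; s_2 = 245; t_2 = 240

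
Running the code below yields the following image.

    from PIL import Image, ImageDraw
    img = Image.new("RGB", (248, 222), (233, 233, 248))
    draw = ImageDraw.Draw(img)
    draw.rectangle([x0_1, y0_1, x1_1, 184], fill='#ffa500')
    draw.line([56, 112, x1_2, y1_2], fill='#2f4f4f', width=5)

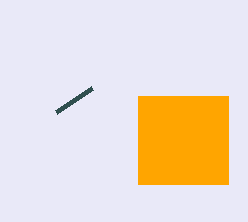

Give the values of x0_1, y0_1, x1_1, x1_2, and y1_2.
x0_1 = 138, y0_1 = 96, x1_1 = 228, x1_2 = 92, y1_2 = 88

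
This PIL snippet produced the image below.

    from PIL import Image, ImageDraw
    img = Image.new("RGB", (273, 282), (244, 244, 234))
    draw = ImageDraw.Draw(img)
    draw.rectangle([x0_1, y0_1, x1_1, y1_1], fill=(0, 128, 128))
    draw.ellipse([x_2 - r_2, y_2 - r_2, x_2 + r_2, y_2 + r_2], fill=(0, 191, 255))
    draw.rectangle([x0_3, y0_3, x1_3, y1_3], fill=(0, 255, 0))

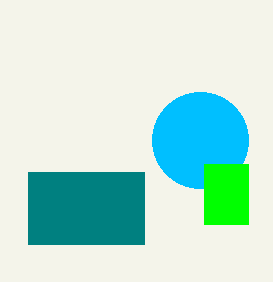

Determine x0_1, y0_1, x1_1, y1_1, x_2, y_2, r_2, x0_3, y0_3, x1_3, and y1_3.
x0_1 = 28; y0_1 = 172; x1_1 = 144; y1_1 = 244; x_2 = 200; y_2 = 140; r_2 = 48; x0_3 = 204; y0_3 = 164; x1_3 = 248; y1_3 = 224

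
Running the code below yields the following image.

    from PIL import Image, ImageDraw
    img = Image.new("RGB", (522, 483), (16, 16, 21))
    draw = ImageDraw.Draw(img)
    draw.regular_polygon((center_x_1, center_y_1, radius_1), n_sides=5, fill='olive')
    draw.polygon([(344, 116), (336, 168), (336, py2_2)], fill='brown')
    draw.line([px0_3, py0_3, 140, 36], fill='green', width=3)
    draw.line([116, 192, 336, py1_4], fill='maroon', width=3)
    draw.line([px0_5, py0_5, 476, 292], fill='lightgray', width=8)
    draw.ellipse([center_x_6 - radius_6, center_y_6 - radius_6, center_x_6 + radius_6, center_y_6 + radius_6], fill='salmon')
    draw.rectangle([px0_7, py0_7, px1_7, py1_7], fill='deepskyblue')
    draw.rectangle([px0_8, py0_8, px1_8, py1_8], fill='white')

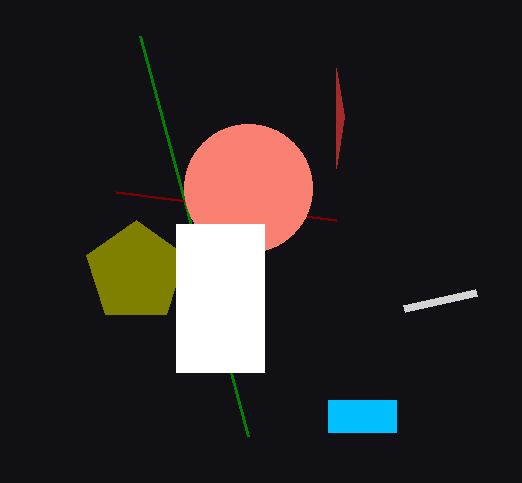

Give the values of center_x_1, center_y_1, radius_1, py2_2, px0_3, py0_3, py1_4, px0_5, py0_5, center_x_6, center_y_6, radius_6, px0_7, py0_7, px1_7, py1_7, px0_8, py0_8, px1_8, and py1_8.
center_x_1 = 136; center_y_1 = 272; radius_1 = 52; py2_2 = 68; px0_3 = 248; py0_3 = 436; py1_4 = 220; px0_5 = 404; py0_5 = 308; center_x_6 = 248; center_y_6 = 188; radius_6 = 64; px0_7 = 328; py0_7 = 400; px1_7 = 396; py1_7 = 432; px0_8 = 176; py0_8 = 224; px1_8 = 264; py1_8 = 372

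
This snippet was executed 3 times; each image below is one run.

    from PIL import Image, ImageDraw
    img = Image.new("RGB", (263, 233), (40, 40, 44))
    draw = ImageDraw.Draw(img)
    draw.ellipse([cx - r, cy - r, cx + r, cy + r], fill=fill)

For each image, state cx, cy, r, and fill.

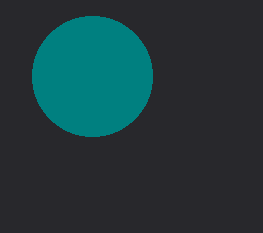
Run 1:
cx = 92; cy = 76; r = 60; fill = 'teal'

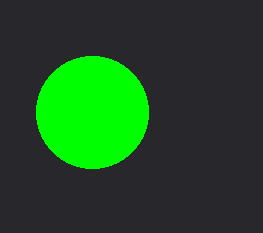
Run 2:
cx = 92
cy = 112
r = 56
fill = 'lime'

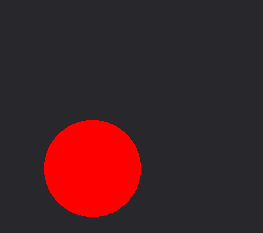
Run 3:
cx = 92; cy = 168; r = 48; fill = 'red'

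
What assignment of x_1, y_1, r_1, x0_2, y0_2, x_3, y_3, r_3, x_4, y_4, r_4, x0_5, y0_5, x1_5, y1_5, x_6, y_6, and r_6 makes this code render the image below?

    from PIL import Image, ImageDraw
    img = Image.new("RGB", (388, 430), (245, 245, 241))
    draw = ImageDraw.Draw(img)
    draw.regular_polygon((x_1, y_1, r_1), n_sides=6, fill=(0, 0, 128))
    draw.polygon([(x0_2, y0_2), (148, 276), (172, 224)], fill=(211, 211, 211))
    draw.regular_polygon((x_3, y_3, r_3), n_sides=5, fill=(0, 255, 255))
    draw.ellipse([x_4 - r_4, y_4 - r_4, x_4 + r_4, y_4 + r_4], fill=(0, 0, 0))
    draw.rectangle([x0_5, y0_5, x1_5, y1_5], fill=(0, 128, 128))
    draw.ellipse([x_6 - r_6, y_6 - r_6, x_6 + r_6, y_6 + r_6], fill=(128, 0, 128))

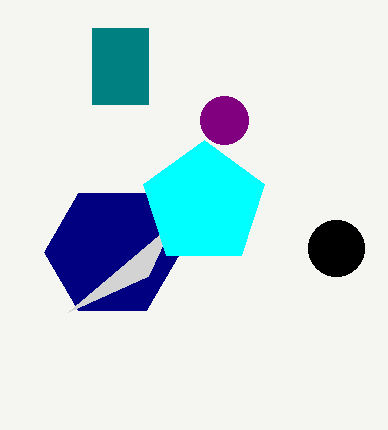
x_1 = 112; y_1 = 252; r_1 = 68; x0_2 = 68; y0_2 = 312; x_3 = 204; y_3 = 204; r_3 = 64; x_4 = 336; y_4 = 248; r_4 = 28; x0_5 = 92; y0_5 = 28; x1_5 = 148; y1_5 = 104; x_6 = 224; y_6 = 120; r_6 = 24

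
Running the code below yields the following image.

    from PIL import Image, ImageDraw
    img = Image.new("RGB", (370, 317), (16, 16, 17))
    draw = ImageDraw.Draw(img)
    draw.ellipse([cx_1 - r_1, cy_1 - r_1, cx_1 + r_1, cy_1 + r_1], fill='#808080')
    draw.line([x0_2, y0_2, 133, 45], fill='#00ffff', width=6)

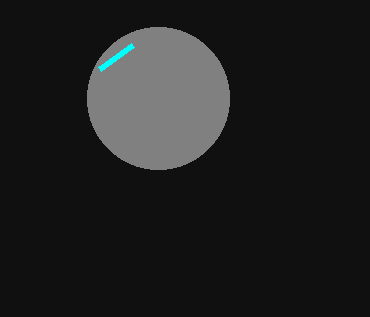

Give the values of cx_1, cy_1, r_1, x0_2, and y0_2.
cx_1 = 158
cy_1 = 98
r_1 = 71
x0_2 = 100
y0_2 = 69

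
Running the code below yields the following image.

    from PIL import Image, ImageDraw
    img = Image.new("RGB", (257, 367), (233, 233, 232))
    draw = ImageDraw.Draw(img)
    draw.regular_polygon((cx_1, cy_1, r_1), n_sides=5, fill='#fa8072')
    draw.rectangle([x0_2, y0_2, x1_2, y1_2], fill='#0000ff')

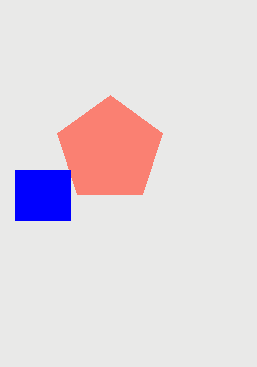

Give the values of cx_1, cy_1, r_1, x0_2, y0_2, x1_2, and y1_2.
cx_1 = 110, cy_1 = 150, r_1 = 55, x0_2 = 15, y0_2 = 170, x1_2 = 70, y1_2 = 220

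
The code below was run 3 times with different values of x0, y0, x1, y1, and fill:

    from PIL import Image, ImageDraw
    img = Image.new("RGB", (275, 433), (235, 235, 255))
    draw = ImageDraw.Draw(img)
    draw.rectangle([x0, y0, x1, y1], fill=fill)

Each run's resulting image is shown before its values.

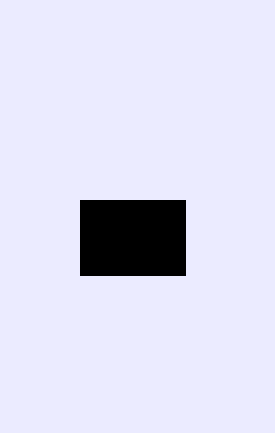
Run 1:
x0 = 80
y0 = 200
x1 = 185
y1 = 275
fill = 'black'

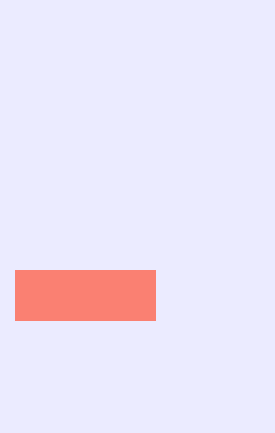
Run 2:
x0 = 15; y0 = 270; x1 = 155; y1 = 320; fill = 'salmon'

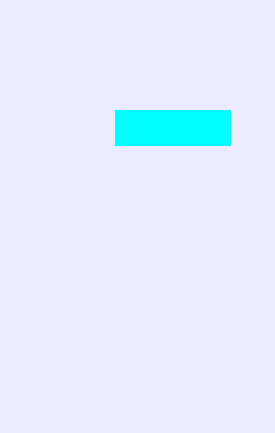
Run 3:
x0 = 115
y0 = 110
x1 = 230
y1 = 145
fill = 'cyan'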